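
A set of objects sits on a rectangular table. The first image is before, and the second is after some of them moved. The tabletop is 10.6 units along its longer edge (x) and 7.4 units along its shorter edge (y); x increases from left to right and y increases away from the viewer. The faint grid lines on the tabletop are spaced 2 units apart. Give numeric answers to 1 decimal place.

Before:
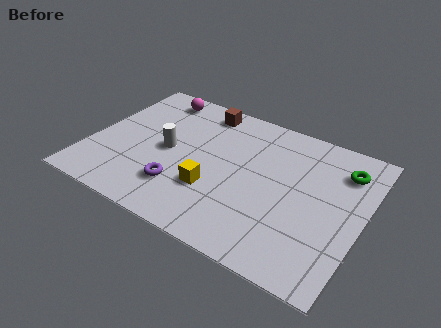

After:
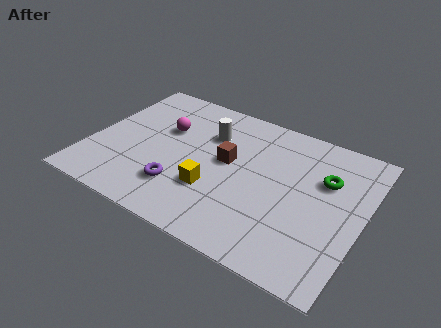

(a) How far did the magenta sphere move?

1.8

From (2.0, 6.4) to (2.7, 4.7), the magenta sphere covered √(0.7² + 1.7²) ≈ 1.8 units.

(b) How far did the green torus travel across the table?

1.0

From (9.6, 5.7) to (9.0, 4.9), the green torus covered √(0.6² + 0.8²) ≈ 1.0 units.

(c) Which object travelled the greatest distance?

the brown cube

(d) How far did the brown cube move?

2.7

The brown cube was near (3.9, 6.4) before and (5.3, 4.1) after, so it travelled √(1.4² + 2.3²) ≈ 2.7 units.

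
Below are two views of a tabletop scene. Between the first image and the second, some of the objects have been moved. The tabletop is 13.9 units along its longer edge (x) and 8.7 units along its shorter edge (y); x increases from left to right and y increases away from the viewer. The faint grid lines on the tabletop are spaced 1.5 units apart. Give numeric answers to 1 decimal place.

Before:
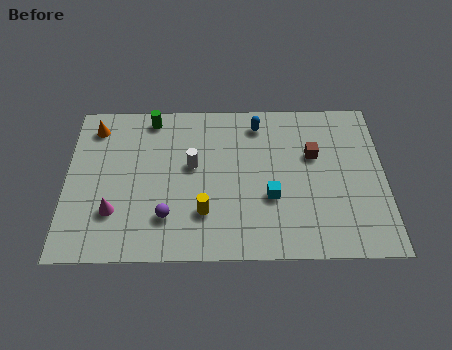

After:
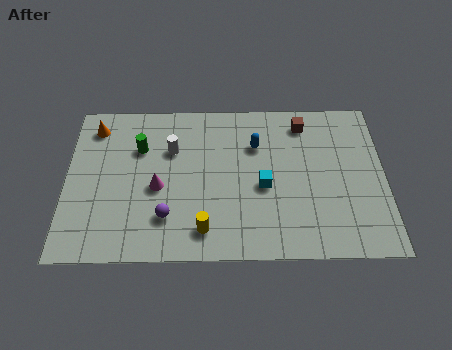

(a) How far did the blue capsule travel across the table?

1.2

The blue capsule moved from about (8.4, 7.3) to (8.3, 6.1), a distance of √(0.1² + 1.2²) ≈ 1.2.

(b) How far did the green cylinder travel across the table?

1.8

From (3.7, 7.7) to (3.2, 6.0), the green cylinder covered √(0.5² + 1.7²) ≈ 1.8 units.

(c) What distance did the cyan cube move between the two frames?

0.7

The cyan cube moved from about (8.9, 3.2) to (8.6, 3.8), a distance of √(0.3² + 0.6²) ≈ 0.7.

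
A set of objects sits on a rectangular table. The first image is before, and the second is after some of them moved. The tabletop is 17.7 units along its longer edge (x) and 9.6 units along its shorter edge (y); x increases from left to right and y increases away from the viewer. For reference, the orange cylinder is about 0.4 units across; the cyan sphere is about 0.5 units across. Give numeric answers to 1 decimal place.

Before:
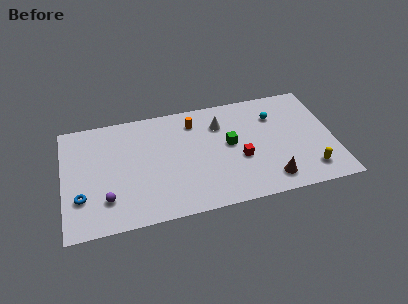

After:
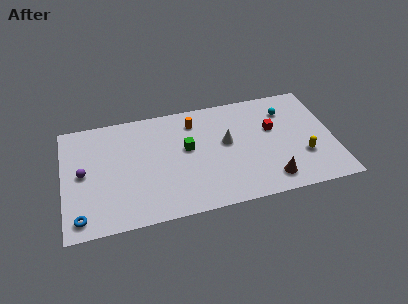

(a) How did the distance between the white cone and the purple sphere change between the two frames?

+0.4

The distance was about 9.0 in the first image and 9.4 in the second, so they moved 0.4 units further apart.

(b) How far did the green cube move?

2.8

The green cube moved from about (10.9, 5.2) to (8.1, 5.5), a distance of √(2.8² + 0.3²) ≈ 2.8.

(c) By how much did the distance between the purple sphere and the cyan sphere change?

+1.5

Before: roughly 12.2 units apart; after: 13.7. That's 1.5 units further apart.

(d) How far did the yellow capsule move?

1.3

From (15.9, 1.8) to (15.6, 3.1), the yellow capsule covered √(0.3² + 1.3²) ≈ 1.3 units.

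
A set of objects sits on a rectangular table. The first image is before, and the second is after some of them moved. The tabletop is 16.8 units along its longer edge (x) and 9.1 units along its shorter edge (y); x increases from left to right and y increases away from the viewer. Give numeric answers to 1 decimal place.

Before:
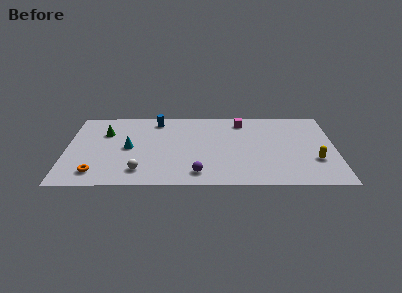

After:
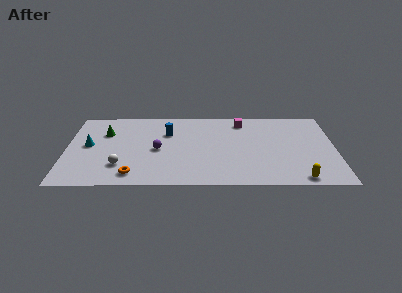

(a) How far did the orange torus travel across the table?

2.3

The orange torus moved from about (1.9, 1.6) to (4.2, 1.4), a distance of √(2.3² + 0.2²) ≈ 2.3.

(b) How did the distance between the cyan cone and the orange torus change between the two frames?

+0.9

The distance was about 3.5 in the first image and 4.4 in the second, so they moved 0.9 units further apart.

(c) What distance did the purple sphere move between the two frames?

3.8

The purple sphere moved from about (8.2, 1.5) to (5.7, 4.3), a distance of √(2.5² + 2.8²) ≈ 3.8.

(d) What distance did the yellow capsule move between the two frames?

2.3

The yellow capsule moved from about (15.5, 3.0) to (14.5, 0.9), a distance of √(1.0² + 2.1²) ≈ 2.3.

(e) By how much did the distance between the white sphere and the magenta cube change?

+0.6

The distance was about 8.7 in the first image and 9.3 in the second, so they moved 0.6 units further apart.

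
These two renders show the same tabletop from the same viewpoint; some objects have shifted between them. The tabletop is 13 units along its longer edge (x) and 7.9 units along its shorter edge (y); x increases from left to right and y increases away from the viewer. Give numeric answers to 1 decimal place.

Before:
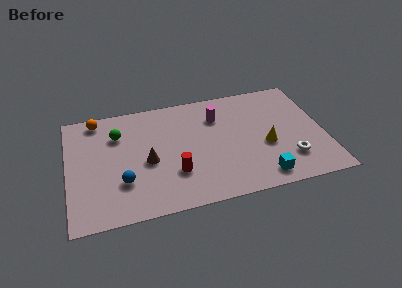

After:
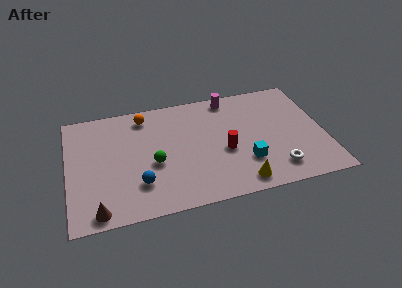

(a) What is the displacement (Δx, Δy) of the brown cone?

(-2.6, -2.7)

From the two frames, the brown cone sits at roughly (4.0, 3.5) before and (1.4, 0.8) after.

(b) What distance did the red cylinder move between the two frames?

2.8

From (5.3, 2.4) to (7.9, 3.3), the red cylinder covered √(2.6² + 0.9²) ≈ 2.8 units.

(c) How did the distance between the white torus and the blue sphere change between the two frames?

-1.5

The distance was about 8.4 in the first image and 6.9 in the second, so they moved 1.5 units closer together.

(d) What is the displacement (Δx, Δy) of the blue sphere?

(0.8, -0.3)

The blue sphere started near (2.7, 2.4) and ended near (3.5, 2.1).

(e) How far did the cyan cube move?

1.4

The cyan cube moved from about (9.6, 1.1) to (8.9, 2.3), a distance of √(0.7² + 1.2²) ≈ 1.4.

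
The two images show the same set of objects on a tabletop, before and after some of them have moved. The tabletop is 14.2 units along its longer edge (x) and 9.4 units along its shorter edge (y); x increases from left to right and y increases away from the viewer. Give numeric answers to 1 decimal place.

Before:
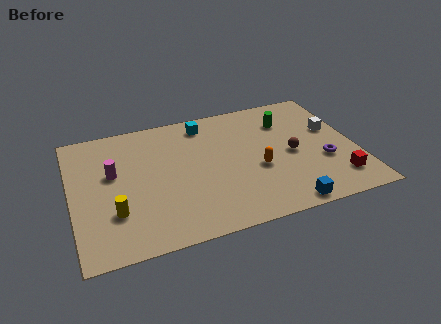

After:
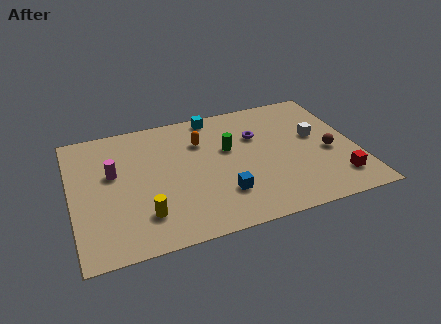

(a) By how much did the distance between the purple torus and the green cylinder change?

-2.3

Before: roughly 3.9 units apart; after: 1.6. That's 2.3 units closer together.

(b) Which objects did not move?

the magenta cylinder and the red cube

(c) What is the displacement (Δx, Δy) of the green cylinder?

(-3.1, -1.3)

The green cylinder was at about (11.0, 7.0) and moved to about (7.9, 5.7).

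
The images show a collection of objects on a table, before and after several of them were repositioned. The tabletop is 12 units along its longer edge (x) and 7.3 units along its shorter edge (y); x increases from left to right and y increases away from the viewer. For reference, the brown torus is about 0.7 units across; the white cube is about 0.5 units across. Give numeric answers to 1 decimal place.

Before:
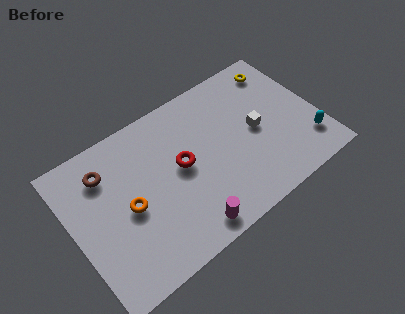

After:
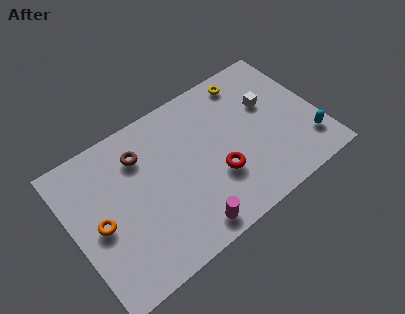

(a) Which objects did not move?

the cyan capsule and the magenta cylinder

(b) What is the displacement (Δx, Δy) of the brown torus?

(1.7, -0.1)

From the two frames, the brown torus sits at roughly (1.9, 5.6) before and (3.6, 5.5) after.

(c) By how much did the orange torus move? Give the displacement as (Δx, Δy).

(-1.4, 0.0)

The orange torus started near (2.6, 3.4) and ended near (1.2, 3.4).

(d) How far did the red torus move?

2.1

The red torus moved from about (5.3, 3.9) to (6.8, 2.5), a distance of √(1.5² + 1.4²) ≈ 2.1.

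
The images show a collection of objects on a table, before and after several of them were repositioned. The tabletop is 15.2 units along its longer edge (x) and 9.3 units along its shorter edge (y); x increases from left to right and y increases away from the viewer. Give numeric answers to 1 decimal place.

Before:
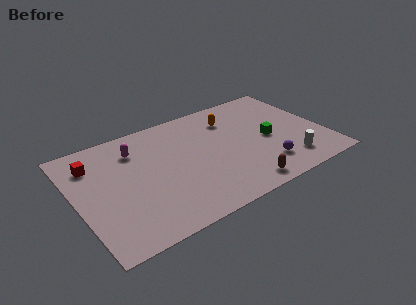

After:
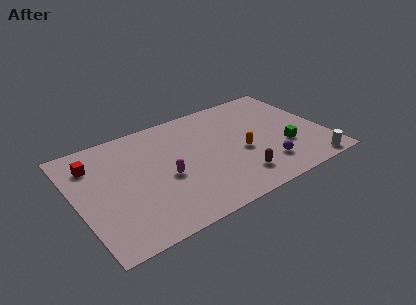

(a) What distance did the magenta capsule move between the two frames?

3.4

From (3.9, 7.1) to (5.3, 4.0), the magenta capsule covered √(1.4² + 3.1²) ≈ 3.4 units.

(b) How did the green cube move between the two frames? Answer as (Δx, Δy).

(0.8, -1.2)

The green cube started near (11.8, 4.3) and ended near (12.6, 3.1).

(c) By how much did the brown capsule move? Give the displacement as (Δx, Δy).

(-0.1, 0.8)

The brown capsule started near (9.5, 1.1) and ended near (9.4, 1.9).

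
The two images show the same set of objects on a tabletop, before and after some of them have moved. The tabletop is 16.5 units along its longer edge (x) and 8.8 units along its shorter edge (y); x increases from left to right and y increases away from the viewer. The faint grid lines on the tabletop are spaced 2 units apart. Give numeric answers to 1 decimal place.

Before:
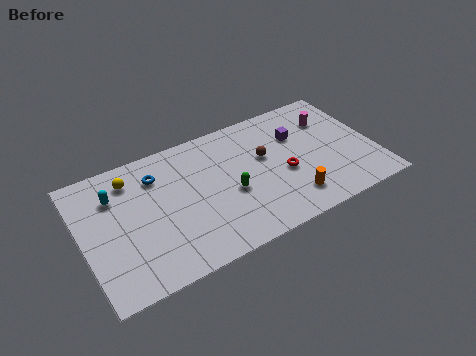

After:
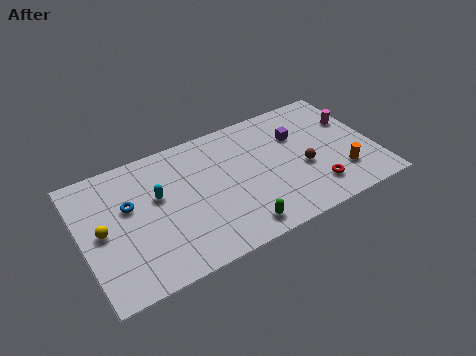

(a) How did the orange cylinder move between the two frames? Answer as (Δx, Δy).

(3.0, 0.5)

The orange cylinder was at about (11.4, 1.8) and moved to about (14.4, 2.3).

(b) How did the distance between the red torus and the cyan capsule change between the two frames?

-0.5

The distance was about 9.7 in the first image and 9.2 in the second, so they moved 0.5 units closer together.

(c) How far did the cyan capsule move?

2.5

The cyan capsule was near (2.0, 6.4) before and (4.3, 5.3) after, so it travelled √(2.3² + 1.1²) ≈ 2.5 units.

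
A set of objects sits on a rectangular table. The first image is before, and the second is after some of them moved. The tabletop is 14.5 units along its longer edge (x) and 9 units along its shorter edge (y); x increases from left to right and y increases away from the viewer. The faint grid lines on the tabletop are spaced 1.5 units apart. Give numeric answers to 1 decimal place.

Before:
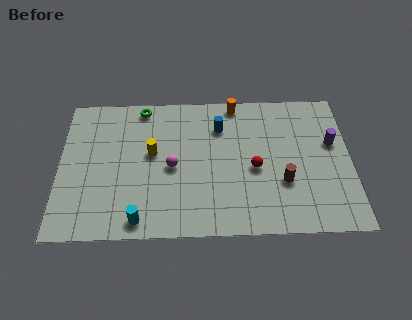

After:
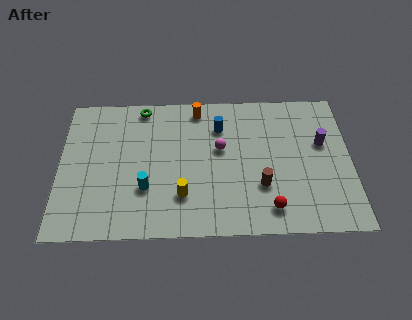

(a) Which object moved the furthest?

the yellow cylinder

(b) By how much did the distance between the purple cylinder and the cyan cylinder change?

-1.4

Before: roughly 10.6 units apart; after: 9.2. That's 1.4 units closer together.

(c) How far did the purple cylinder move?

0.5

From (13.6, 5.5) to (13.1, 5.5), the purple cylinder covered √(0.5² + 0.0²) ≈ 0.5 units.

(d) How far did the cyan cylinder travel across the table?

1.9

From (4.0, 1.0) to (4.3, 2.9), the cyan cylinder covered √(0.3² + 1.9²) ≈ 1.9 units.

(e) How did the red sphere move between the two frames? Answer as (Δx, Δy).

(0.7, -2.5)

From the two frames, the red sphere sits at roughly (9.7, 4.0) before and (10.4, 1.5) after.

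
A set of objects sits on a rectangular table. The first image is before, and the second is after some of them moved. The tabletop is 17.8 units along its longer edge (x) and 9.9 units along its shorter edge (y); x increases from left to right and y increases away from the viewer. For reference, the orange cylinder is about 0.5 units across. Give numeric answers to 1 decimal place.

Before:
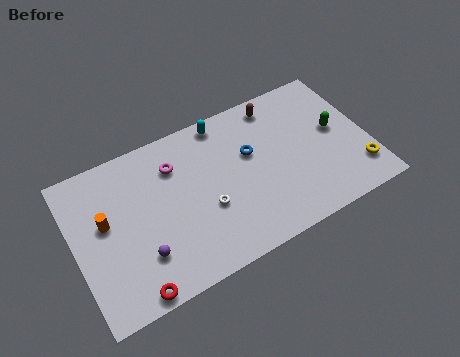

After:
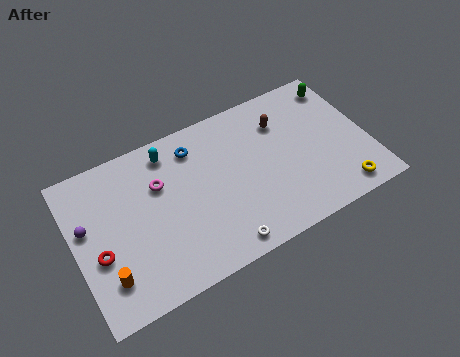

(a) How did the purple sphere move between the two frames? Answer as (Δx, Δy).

(-2.9, 3.2)

The purple sphere was at about (3.7, 2.7) and moved to about (0.8, 5.9).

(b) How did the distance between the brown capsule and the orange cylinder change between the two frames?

+1.1

They were about 11.3 units apart before and 12.4 after — 1.1 units further apart.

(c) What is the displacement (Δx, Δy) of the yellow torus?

(-1.2, -0.9)

The yellow torus started near (16.9, 2.2) and ended near (15.7, 1.3).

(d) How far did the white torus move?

2.7

The white torus moved from about (7.8, 3.8) to (8.3, 1.1), a distance of √(0.5² + 2.7²) ≈ 2.7.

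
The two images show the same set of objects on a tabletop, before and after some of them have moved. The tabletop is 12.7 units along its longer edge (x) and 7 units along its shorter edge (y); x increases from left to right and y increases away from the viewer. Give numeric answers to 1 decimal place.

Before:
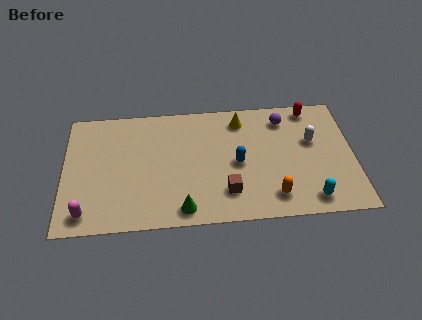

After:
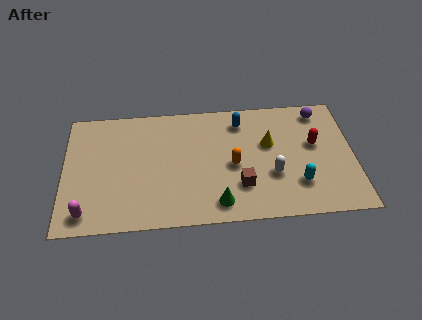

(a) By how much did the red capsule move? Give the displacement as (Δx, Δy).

(0.1, -2.1)

The red capsule started near (10.9, 6.2) and ended near (11.0, 4.1).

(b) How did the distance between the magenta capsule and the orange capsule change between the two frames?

-1.3

They were about 8.1 units apart before and 6.8 after — 1.3 units closer together.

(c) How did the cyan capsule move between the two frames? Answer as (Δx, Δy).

(-0.5, 0.9)

From the two frames, the cyan capsule sits at roughly (10.7, 1.0) before and (10.2, 1.9) after.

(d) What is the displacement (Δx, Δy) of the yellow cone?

(1.2, -1.5)

From the two frames, the yellow cone sits at roughly (7.8, 5.8) before and (9.0, 4.3) after.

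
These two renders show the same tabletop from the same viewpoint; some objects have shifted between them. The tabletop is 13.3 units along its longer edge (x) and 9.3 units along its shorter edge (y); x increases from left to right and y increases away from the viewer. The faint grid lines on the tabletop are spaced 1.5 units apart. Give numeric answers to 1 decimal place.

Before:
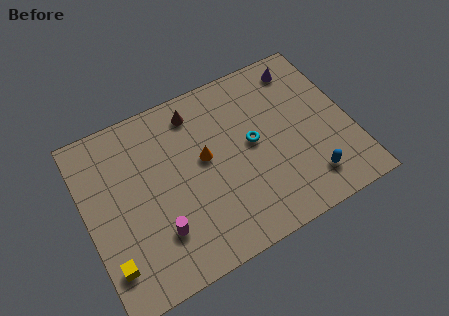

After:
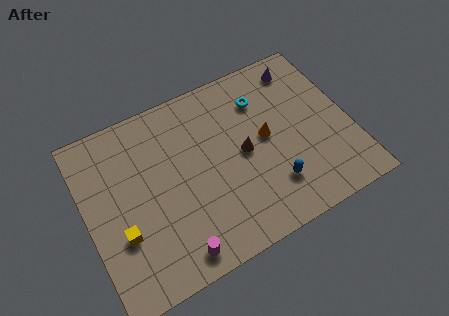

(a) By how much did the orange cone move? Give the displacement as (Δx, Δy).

(3.1, -0.3)

From the two frames, the orange cone sits at roughly (6.0, 5.2) before and (9.1, 4.9) after.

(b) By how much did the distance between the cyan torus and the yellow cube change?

+0.5

Before: roughly 8.1 units apart; after: 8.6. That's 0.5 units further apart.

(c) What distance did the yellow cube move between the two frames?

1.4

From (0.8, 2.0) to (1.5, 3.2), the yellow cube covered √(0.7² + 1.2²) ≈ 1.4 units.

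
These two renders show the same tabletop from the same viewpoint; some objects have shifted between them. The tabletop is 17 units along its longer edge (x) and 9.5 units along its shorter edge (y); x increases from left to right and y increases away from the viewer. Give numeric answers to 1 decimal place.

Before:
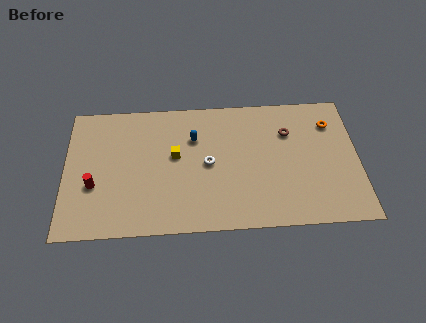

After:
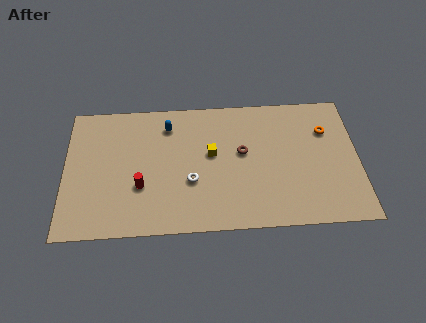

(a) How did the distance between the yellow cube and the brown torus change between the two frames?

-4.9

They were about 6.7 units apart before and 1.8 after — 4.9 units closer together.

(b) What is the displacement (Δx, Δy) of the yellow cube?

(2.1, 0.0)

From the two frames, the yellow cube sits at roughly (6.4, 5.4) before and (8.5, 5.4) after.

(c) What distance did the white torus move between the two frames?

1.6

From (8.3, 4.7) to (7.3, 3.5), the white torus covered √(1.0² + 1.2²) ≈ 1.6 units.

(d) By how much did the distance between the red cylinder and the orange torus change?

-3.0

The distance was about 14.3 in the first image and 11.3 in the second, so they moved 3.0 units closer together.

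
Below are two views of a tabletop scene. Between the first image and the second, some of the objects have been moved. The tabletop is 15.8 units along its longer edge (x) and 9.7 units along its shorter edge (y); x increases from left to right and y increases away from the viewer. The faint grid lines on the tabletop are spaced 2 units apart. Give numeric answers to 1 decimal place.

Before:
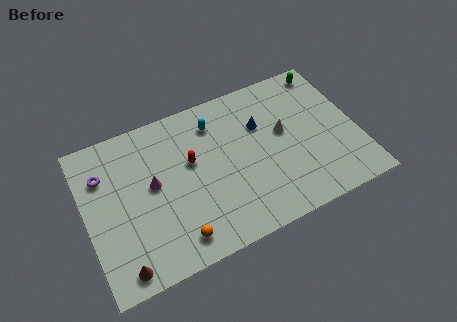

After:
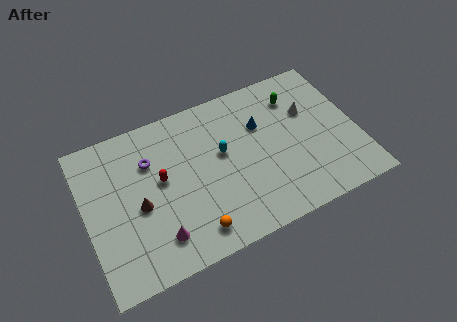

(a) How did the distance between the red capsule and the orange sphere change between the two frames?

-0.4

The distance was about 4.5 in the first image and 4.1 in the second, so they moved 0.4 units closer together.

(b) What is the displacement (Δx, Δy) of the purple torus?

(2.7, -0.2)

The purple torus started near (1.2, 7.0) and ended near (3.9, 6.8).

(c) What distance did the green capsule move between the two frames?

2.3

From (14.6, 8.6) to (12.6, 7.5), the green capsule covered √(2.0² + 1.1²) ≈ 2.3 units.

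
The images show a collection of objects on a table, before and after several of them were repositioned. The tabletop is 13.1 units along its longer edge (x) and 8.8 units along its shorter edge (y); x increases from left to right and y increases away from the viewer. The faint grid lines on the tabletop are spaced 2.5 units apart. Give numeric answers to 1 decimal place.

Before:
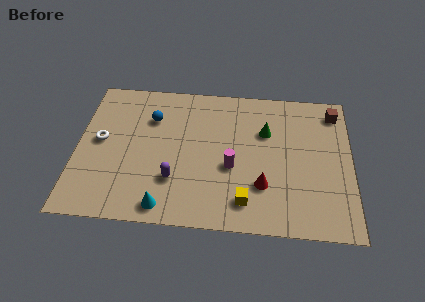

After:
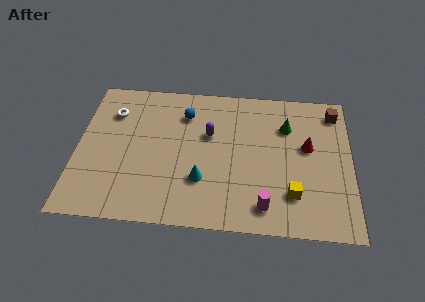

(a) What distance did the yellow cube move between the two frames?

2.3

From (8.1, 1.6) to (10.3, 2.2), the yellow cube covered √(2.2² + 0.6²) ≈ 2.3 units.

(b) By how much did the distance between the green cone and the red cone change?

-1.7

They were about 3.3 units apart before and 1.6 after — 1.7 units closer together.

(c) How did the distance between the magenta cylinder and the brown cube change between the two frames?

+0.6

Before: roughly 6.2 units apart; after: 6.8. That's 0.6 units further apart.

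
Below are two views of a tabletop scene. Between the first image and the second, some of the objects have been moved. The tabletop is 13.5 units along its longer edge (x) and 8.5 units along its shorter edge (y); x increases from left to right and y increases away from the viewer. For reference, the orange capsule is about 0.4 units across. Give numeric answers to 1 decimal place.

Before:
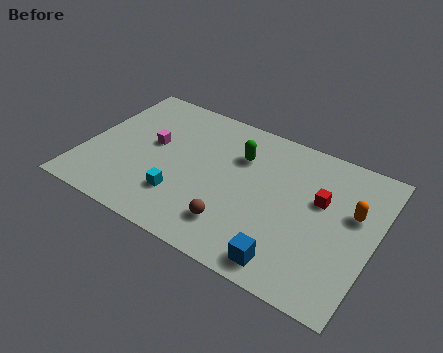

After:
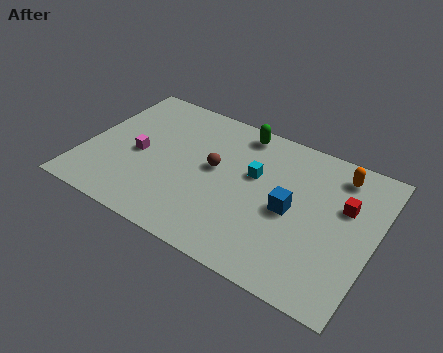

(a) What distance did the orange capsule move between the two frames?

2.1

The orange capsule was near (12.4, 5.2) before and (11.5, 7.1) after, so it travelled √(0.9² + 1.9²) ≈ 2.1 units.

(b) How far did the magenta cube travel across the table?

1.0

The magenta cube moved from about (3.0, 4.8) to (2.5, 3.9), a distance of √(0.5² + 0.9²) ≈ 1.0.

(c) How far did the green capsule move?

1.5

The green capsule was near (7.0, 6.0) before and (6.8, 7.5) after, so it travelled √(0.2² + 1.5²) ≈ 1.5 units.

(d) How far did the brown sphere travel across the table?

3.1

From (7.4, 1.9) to (6.0, 4.7), the brown sphere covered √(1.4² + 2.8²) ≈ 3.1 units.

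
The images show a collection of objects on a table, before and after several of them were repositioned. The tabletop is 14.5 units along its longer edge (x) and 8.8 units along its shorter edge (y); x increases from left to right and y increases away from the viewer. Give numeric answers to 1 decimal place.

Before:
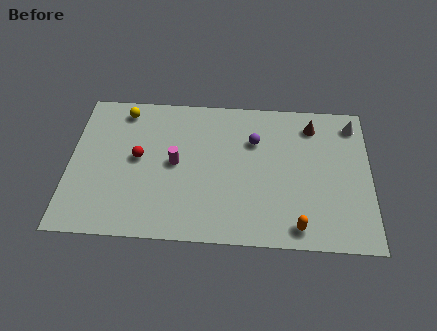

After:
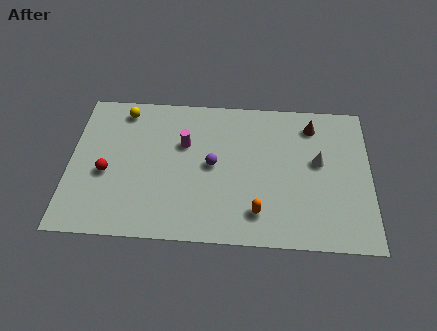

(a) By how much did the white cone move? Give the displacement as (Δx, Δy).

(-1.7, -2.4)

The white cone started near (13.7, 7.4) and ended near (12.0, 5.0).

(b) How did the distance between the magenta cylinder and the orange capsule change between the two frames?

-1.5

They were about 6.8 units apart before and 5.3 after — 1.5 units closer together.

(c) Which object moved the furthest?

the white cone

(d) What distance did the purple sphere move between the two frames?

2.6

The purple sphere was near (8.9, 6.1) before and (6.9, 4.5) after, so it travelled √(2.0² + 1.6²) ≈ 2.6 units.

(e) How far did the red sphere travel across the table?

1.8

The red sphere was near (3.3, 4.7) before and (1.8, 3.7) after, so it travelled √(1.5² + 1.0²) ≈ 1.8 units.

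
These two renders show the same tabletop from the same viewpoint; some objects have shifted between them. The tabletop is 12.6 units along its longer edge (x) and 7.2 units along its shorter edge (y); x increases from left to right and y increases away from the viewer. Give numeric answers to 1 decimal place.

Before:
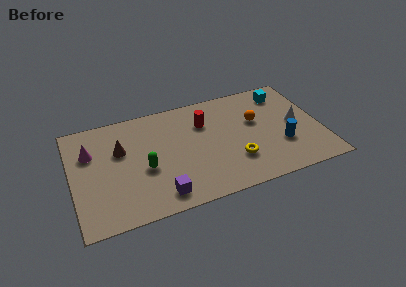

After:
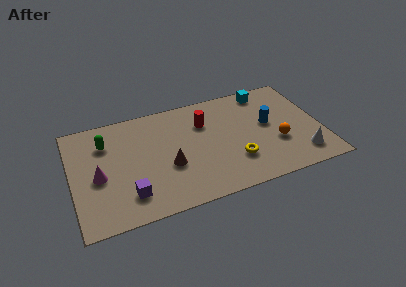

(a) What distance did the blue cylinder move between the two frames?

1.7

The blue cylinder was near (10.5, 2.4) before and (10.0, 4.0) after, so it travelled √(0.5² + 1.6²) ≈ 1.7 units.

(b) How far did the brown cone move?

2.9

The brown cone moved from about (2.5, 4.6) to (4.8, 2.8), a distance of √(2.3² + 1.8²) ≈ 2.9.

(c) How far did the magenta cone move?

1.7

The magenta cone was near (1.0, 4.9) before and (1.3, 3.2) after, so it travelled √(0.3² + 1.7²) ≈ 1.7 units.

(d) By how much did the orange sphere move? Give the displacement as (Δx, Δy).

(0.9, -1.8)

From the two frames, the orange sphere sits at roughly (9.4, 4.4) before and (10.3, 2.6) after.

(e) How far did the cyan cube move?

1.0

From (11.0, 5.9) to (10.1, 6.3), the cyan cube covered √(0.9² + 0.4²) ≈ 1.0 units.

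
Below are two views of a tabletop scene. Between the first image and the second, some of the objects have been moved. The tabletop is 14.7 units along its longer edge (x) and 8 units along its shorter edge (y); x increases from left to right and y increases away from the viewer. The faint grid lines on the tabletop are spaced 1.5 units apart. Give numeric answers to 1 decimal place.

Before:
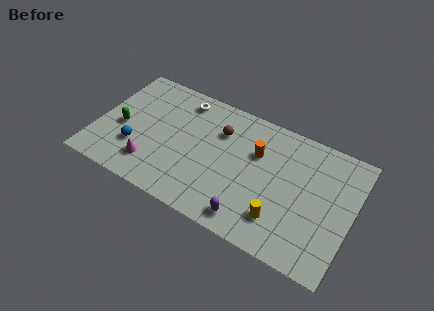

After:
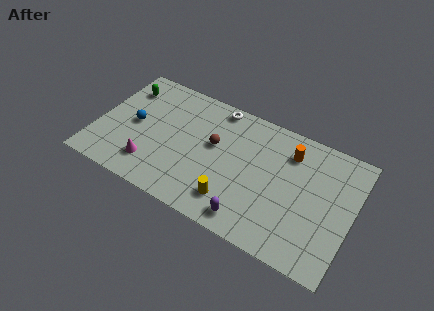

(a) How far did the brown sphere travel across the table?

1.0

The brown sphere moved from about (6.9, 5.7) to (6.7, 4.7), a distance of √(0.2² + 1.0²) ≈ 1.0.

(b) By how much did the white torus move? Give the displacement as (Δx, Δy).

(2.0, 0.4)

From the two frames, the white torus sits at roughly (4.5, 6.8) before and (6.5, 7.2) after.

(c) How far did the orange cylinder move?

2.0

The orange cylinder was near (9.1, 5.3) before and (10.9, 6.2) after, so it travelled √(1.8² + 0.9²) ≈ 2.0 units.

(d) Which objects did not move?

the magenta cone and the purple capsule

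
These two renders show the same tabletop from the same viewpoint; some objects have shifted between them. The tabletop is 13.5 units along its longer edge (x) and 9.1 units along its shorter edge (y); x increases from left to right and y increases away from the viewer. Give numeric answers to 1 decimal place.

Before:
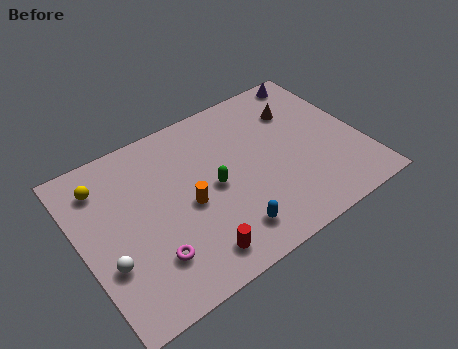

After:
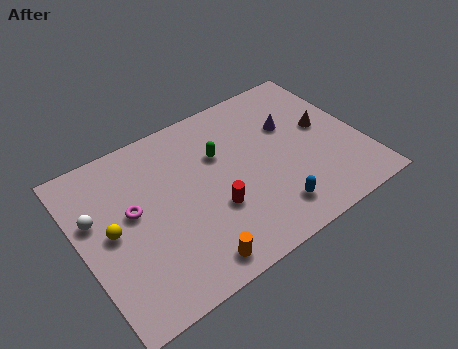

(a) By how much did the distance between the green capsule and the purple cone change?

-3.4

The distance was about 6.9 in the first image and 3.5 in the second, so they moved 3.4 units closer together.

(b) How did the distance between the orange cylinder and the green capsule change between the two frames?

+4.1

Before: roughly 1.3 units apart; after: 5.4. That's 4.1 units further apart.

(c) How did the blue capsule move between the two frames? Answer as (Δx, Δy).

(2.1, 0.0)

The blue capsule was at about (6.5, 1.7) and moved to about (8.6, 1.7).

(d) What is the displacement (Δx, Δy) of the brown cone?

(1.0, -1.6)

The brown cone started near (10.9, 6.6) and ended near (11.9, 5.0).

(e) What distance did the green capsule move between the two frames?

1.7

The green capsule was near (6.3, 4.4) before and (6.9, 6.0) after, so it travelled √(0.6² + 1.6²) ≈ 1.7 units.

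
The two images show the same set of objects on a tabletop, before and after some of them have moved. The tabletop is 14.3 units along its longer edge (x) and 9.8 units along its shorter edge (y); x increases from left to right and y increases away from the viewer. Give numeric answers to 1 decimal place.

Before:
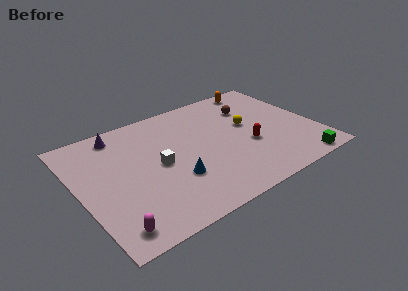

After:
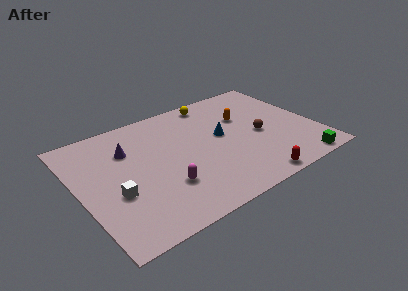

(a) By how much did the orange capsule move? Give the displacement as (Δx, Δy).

(-1.5, -2.4)

From the two frames, the orange capsule sits at roughly (11.8, 8.8) before and (10.3, 6.4) after.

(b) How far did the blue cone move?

4.0

The blue cone moved from about (5.4, 3.2) to (8.7, 5.4), a distance of √(3.3² + 2.2²) ≈ 4.0.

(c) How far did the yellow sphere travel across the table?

3.5

The yellow sphere was near (10.4, 5.6) before and (8.8, 8.7) after, so it travelled √(1.6² + 3.1²) ≈ 3.5 units.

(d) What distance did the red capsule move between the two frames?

3.0

The red capsule was near (10.1, 3.8) before and (9.6, 0.8) after, so it travelled √(0.5² + 3.0²) ≈ 3.0 units.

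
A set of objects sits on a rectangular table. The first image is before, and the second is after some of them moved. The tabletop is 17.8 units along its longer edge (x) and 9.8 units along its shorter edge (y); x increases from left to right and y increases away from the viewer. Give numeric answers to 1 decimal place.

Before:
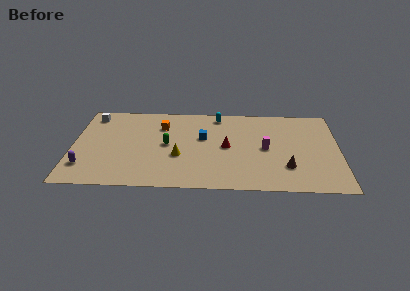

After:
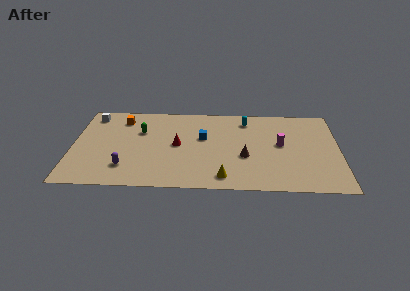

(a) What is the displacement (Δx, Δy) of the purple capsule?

(2.7, 0.0)

The purple capsule started near (0.9, 2.3) and ended near (3.6, 2.3).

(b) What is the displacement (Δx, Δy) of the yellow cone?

(3.0, -2.3)

The yellow cone was at about (7.1, 3.7) and moved to about (10.1, 1.4).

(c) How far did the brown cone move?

3.0

The brown cone was near (14.3, 2.7) before and (11.5, 3.8) after, so it travelled √(2.8² + 1.1²) ≈ 3.0 units.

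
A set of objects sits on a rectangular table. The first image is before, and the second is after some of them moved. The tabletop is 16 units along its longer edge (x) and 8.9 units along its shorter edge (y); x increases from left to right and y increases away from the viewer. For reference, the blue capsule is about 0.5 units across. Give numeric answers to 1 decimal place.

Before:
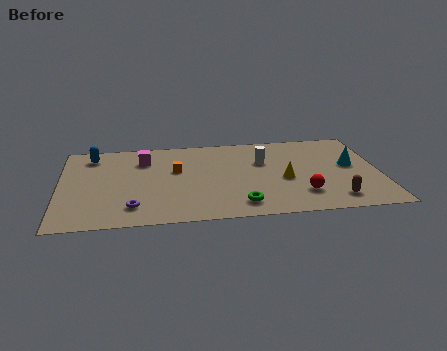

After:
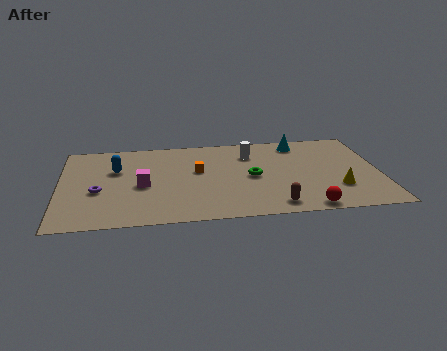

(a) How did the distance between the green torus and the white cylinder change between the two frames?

-2.1

Before: roughly 4.5 units apart; after: 2.4. That's 2.1 units closer together.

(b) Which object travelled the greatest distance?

the cyan cone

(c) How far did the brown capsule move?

3.0

From (13.6, 1.5) to (10.6, 1.2), the brown capsule covered √(3.0² + 0.3²) ≈ 3.0 units.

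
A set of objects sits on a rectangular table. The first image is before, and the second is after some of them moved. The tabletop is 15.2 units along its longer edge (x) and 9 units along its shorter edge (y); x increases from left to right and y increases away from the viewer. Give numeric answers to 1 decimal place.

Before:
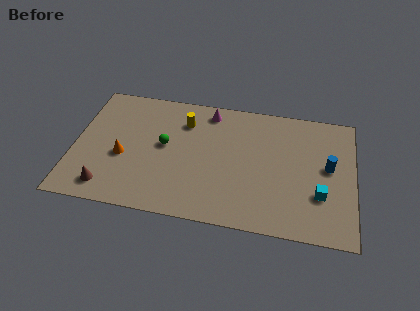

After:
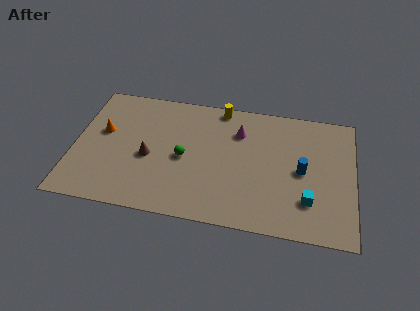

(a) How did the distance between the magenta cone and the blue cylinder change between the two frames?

-3.1

Before: roughly 7.2 units apart; after: 4.1. That's 3.1 units closer together.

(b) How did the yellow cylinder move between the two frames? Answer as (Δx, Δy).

(1.9, 1.4)

The yellow cylinder started near (5.9, 6.8) and ended near (7.8, 8.2).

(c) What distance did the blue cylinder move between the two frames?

1.5

From (13.8, 4.9) to (12.4, 4.4), the blue cylinder covered √(1.4² + 0.5²) ≈ 1.5 units.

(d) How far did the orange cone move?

2.0

The orange cone moved from about (2.7, 3.7) to (1.5, 5.3), a distance of √(1.2² + 1.6²) ≈ 2.0.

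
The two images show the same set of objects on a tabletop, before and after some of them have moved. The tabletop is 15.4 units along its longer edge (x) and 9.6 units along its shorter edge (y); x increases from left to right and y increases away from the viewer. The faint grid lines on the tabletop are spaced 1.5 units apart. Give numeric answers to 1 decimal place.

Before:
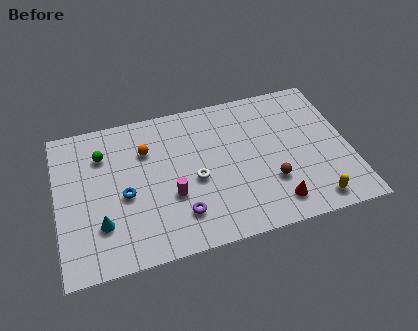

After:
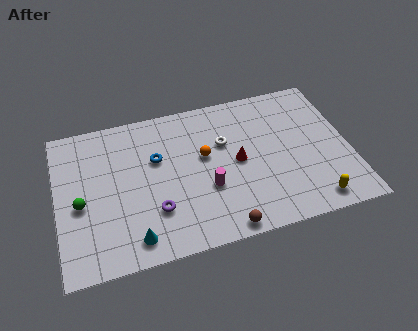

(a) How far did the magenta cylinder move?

1.9

The magenta cylinder was near (5.9, 3.5) before and (7.8, 3.5) after, so it travelled √(1.9² + 0.0²) ≈ 1.9 units.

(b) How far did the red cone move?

3.6

From (11.2, 1.6) to (9.5, 4.8), the red cone covered √(1.7² + 3.2²) ≈ 3.6 units.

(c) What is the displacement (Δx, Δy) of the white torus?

(1.7, 2.0)

The white torus started near (7.2, 4.2) and ended near (8.9, 6.2).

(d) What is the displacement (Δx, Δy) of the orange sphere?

(3.0, -1.2)

From the two frames, the orange sphere sits at roughly (4.8, 6.8) before and (7.8, 5.6) after.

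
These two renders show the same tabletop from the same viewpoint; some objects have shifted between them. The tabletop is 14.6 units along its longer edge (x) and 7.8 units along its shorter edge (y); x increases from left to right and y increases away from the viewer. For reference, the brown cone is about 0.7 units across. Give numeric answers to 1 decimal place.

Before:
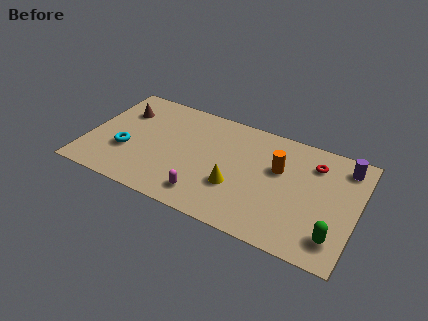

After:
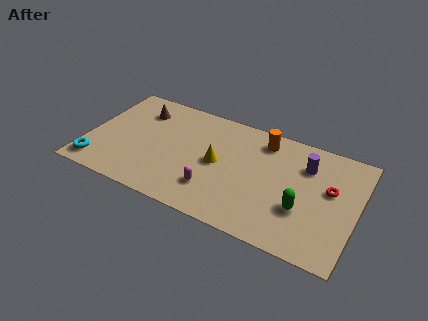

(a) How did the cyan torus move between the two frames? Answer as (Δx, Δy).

(-1.4, -1.6)

From the two frames, the cyan torus sits at roughly (2.2, 2.8) before and (0.8, 1.2) after.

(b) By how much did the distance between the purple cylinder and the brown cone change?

-2.9

Before: roughly 12.1 units apart; after: 9.2. That's 2.9 units closer together.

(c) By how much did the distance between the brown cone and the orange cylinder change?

-1.9

The distance was about 8.7 in the first image and 6.8 in the second, so they moved 1.9 units closer together.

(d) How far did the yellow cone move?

1.6

From (8.2, 2.7) to (7.1, 3.9), the yellow cone covered √(1.1² + 1.2²) ≈ 1.6 units.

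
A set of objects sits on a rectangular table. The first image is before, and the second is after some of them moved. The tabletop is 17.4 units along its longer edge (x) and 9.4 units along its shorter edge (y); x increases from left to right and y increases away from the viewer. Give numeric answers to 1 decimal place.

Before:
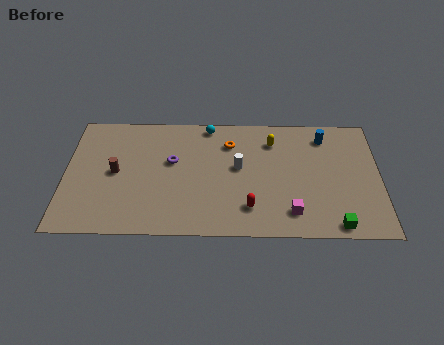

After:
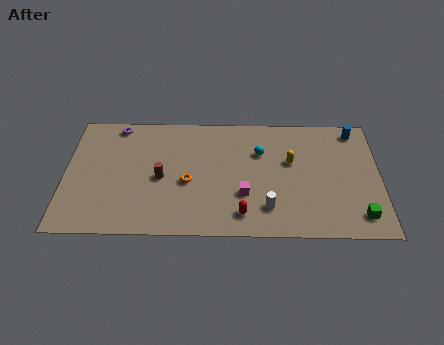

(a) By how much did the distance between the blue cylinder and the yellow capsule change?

+1.5

The distance was about 2.9 in the first image and 4.4 in the second, so they moved 1.5 units further apart.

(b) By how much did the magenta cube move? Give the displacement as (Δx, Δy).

(-2.6, 1.3)

The magenta cube started near (12.5, 1.8) and ended near (9.9, 3.1).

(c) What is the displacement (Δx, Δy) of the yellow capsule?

(1.0, -1.6)

The yellow capsule was at about (11.5, 7.3) and moved to about (12.5, 5.7).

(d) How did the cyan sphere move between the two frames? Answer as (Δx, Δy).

(2.9, -2.1)

The cyan sphere was at about (7.9, 8.5) and moved to about (10.8, 6.4).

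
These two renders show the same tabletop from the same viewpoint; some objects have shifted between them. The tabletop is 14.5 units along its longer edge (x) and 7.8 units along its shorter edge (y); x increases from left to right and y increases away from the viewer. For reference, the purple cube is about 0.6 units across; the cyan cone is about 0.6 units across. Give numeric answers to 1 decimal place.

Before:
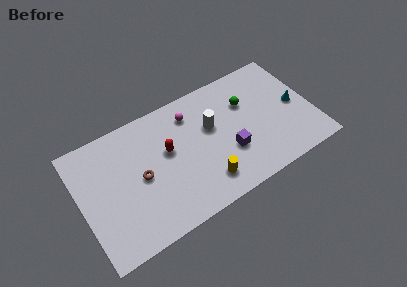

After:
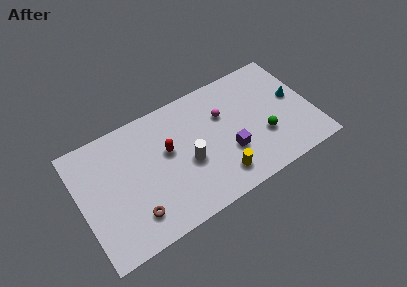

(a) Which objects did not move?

the purple cube and the red capsule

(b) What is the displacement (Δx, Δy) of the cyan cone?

(0.0, 0.5)

The cyan cone started near (13.5, 3.8) and ended near (13.5, 4.3).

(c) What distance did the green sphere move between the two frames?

2.7

The green sphere was near (10.6, 5.3) before and (11.3, 2.7) after, so it travelled √(0.7² + 2.6²) ≈ 2.7 units.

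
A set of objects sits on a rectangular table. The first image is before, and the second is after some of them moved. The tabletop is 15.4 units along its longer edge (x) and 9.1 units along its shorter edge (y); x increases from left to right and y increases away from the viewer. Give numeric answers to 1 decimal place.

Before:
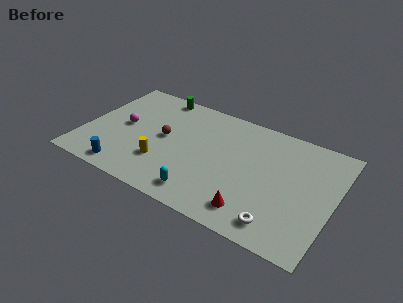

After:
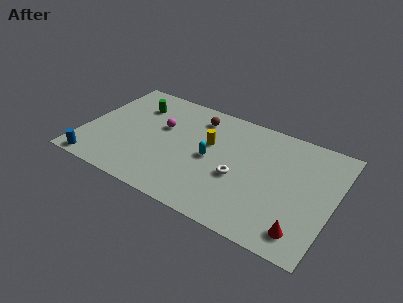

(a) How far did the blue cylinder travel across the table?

1.8

The blue cylinder was near (3.0, 1.1) before and (1.2, 0.8) after, so it travelled √(1.8² + 0.3²) ≈ 1.8 units.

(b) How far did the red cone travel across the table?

3.0

The red cone was near (10.9, 1.6) before and (13.9, 1.5) after, so it travelled √(3.0² + 0.1²) ≈ 3.0 units.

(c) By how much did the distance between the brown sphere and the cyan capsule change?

-1.2

The distance was about 4.5 in the first image and 3.3 in the second, so they moved 1.2 units closer together.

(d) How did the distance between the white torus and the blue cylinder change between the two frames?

-0.5

Before: roughly 9.5 units apart; after: 9.0. That's 0.5 units closer together.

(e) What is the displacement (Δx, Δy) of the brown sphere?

(1.7, 2.6)

From the two frames, the brown sphere sits at roughly (4.9, 4.8) before and (6.6, 7.4) after.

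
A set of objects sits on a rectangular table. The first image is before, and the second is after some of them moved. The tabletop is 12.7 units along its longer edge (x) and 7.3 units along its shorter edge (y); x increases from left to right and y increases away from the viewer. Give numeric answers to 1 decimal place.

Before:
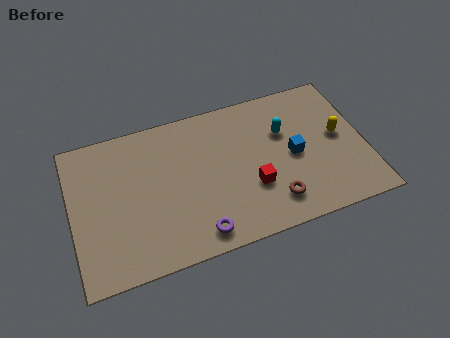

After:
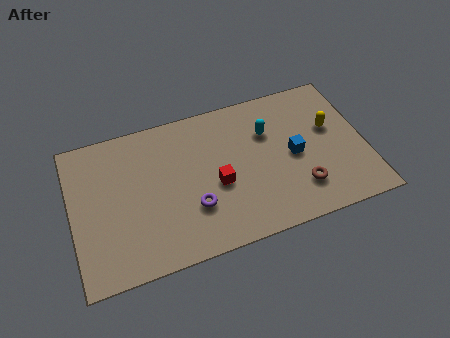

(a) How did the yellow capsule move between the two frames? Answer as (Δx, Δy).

(-0.3, 0.5)

The yellow capsule started near (11.6, 3.9) and ended near (11.3, 4.4).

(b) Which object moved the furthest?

the red cube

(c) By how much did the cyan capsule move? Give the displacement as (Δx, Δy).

(-0.7, 0.2)

From the two frames, the cyan capsule sits at roughly (9.3, 4.8) before and (8.6, 5.0) after.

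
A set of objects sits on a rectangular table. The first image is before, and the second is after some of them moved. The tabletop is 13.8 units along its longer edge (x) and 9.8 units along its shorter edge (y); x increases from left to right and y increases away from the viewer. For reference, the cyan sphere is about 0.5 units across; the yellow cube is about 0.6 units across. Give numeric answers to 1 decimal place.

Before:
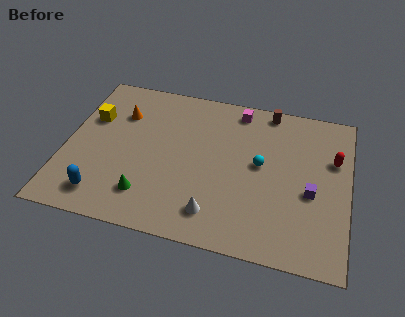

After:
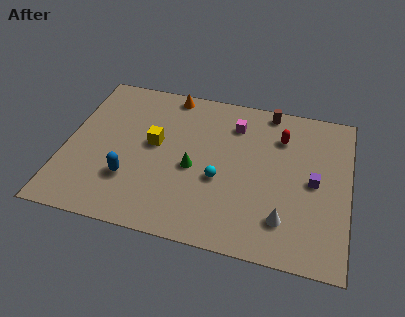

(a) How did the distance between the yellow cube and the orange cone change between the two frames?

+2.0

They were about 1.5 units apart before and 3.5 after — 2.0 units further apart.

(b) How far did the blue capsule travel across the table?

1.8

From (2.1, 1.6) to (3.3, 2.9), the blue capsule covered √(1.2² + 1.3²) ≈ 1.8 units.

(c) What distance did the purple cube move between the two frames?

0.7

The purple cube was near (12.0, 4.1) before and (12.1, 4.8) after, so it travelled √(0.1² + 0.7²) ≈ 0.7 units.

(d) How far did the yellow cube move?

3.4

From (1.1, 6.4) to (4.3, 5.4), the yellow cube covered √(3.2² + 1.0²) ≈ 3.4 units.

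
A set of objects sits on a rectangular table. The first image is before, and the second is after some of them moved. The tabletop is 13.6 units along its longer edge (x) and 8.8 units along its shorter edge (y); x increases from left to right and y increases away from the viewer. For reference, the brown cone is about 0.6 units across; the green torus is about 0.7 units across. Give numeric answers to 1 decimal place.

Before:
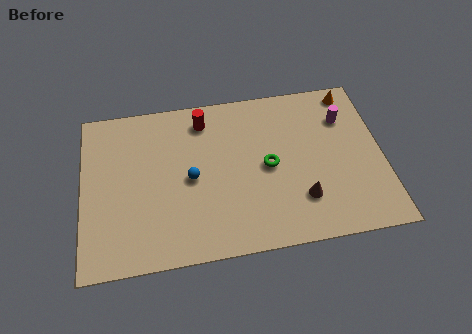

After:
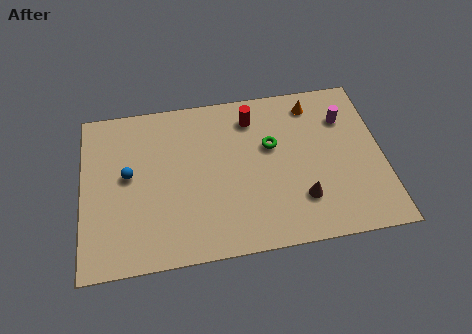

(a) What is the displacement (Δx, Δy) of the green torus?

(0.2, 1.1)

The green torus was at about (8.4, 4.3) and moved to about (8.6, 5.4).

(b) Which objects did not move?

the brown cone and the magenta cylinder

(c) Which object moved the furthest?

the blue sphere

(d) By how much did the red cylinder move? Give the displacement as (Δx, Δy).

(2.2, -0.2)

From the two frames, the red cylinder sits at roughly (5.6, 7.3) before and (7.8, 7.1) after.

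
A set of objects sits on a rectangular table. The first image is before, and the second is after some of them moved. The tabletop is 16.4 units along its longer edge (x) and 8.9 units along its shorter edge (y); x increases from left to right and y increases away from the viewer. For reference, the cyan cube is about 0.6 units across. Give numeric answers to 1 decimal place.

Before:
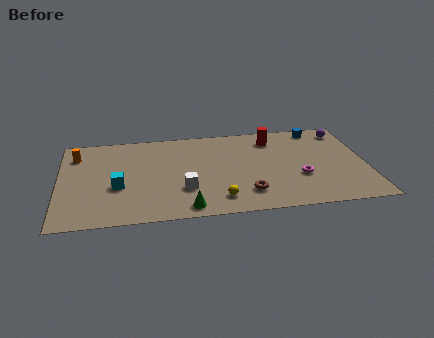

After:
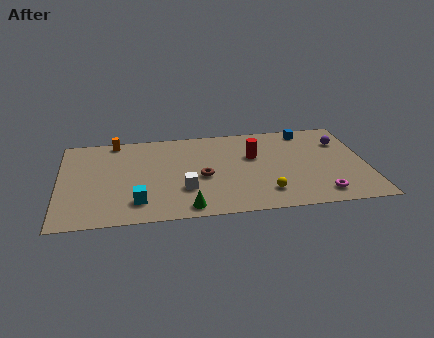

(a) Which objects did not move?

the green cone and the white cube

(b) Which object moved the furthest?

the brown torus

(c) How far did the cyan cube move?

1.9

The cyan cube moved from about (3.1, 3.5) to (4.1, 1.9), a distance of √(1.0² + 1.6²) ≈ 1.9.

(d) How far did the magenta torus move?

2.1

From (12.8, 3.2) to (13.8, 1.4), the magenta torus covered √(1.0² + 1.8²) ≈ 2.1 units.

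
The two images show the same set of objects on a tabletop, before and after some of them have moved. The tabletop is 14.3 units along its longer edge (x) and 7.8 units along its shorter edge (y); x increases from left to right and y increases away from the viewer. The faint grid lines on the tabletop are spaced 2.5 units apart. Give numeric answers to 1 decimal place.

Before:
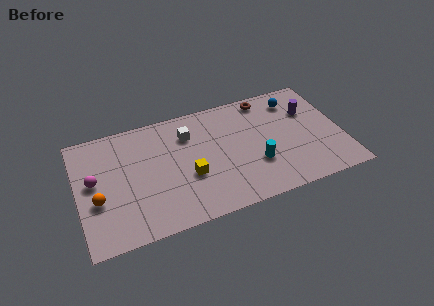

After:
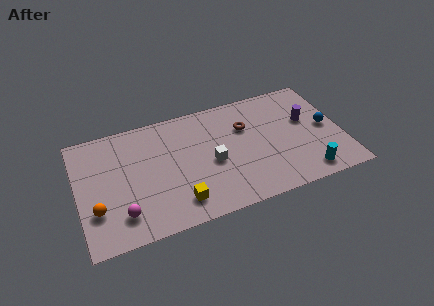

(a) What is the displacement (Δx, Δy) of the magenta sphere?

(1.3, -2.6)

The magenta sphere started near (0.9, 4.3) and ended near (2.2, 1.7).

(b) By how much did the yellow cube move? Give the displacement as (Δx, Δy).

(-0.7, -1.5)

The yellow cube started near (5.9, 3.0) and ended near (5.2, 1.5).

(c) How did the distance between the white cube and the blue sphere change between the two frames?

+0.4

They were about 5.9 units apart before and 6.3 after — 0.4 units further apart.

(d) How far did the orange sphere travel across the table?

0.6

From (1.0, 3.0) to (0.9, 2.4), the orange sphere covered √(0.1² + 0.6²) ≈ 0.6 units.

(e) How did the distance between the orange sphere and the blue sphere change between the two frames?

+1.2

The distance was about 11.5 in the first image and 12.7 in the second, so they moved 1.2 units further apart.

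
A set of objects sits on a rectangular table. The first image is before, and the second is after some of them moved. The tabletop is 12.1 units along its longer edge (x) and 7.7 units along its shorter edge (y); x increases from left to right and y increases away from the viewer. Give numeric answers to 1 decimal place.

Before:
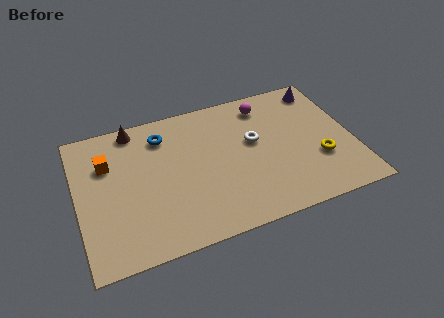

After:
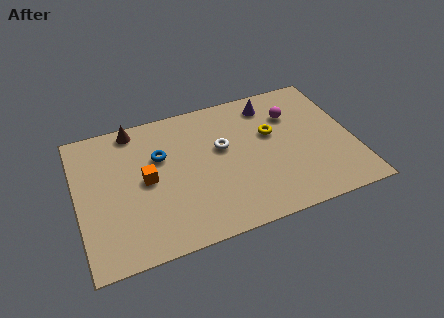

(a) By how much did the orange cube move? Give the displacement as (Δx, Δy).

(1.6, -1.4)

The orange cube started near (1.4, 5.3) and ended near (3.0, 3.9).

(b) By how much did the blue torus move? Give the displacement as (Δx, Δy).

(-0.2, -1.1)

From the two frames, the blue torus sits at roughly (3.9, 6.1) before and (3.7, 5.0) after.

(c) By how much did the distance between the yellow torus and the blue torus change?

-2.6

Before: roughly 7.5 units apart; after: 4.9. That's 2.6 units closer together.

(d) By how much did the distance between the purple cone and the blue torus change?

-2.0

Before: roughly 7.2 units apart; after: 5.2. That's 2.0 units closer together.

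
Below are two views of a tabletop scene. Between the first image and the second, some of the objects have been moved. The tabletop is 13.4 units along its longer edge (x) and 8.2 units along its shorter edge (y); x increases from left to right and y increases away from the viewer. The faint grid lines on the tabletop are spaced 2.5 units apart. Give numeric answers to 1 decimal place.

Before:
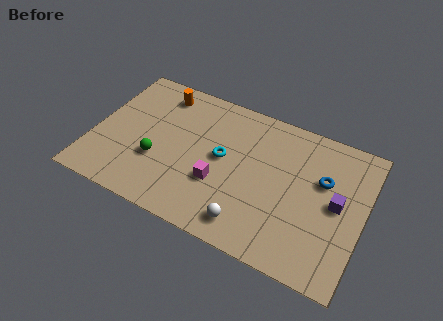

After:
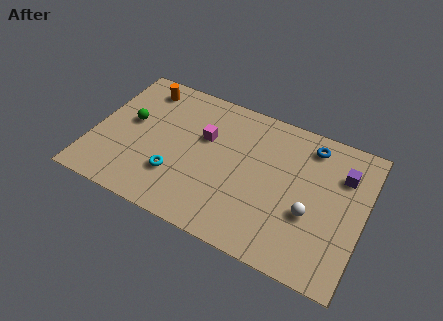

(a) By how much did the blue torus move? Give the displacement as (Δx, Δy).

(-0.8, 1.7)

From the two frames, the blue torus sits at roughly (11.3, 5.2) before and (10.5, 6.9) after.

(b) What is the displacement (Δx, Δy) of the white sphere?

(2.8, 1.8)

From the two frames, the white sphere sits at roughly (8.1, 1.3) before and (10.9, 3.1) after.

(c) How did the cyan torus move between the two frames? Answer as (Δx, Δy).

(-2.1, -2.0)

From the two frames, the cyan torus sits at roughly (6.4, 4.4) before and (4.3, 2.4) after.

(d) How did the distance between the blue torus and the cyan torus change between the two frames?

+2.7

Before: roughly 5.0 units apart; after: 7.7. That's 2.7 units further apart.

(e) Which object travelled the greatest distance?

the white sphere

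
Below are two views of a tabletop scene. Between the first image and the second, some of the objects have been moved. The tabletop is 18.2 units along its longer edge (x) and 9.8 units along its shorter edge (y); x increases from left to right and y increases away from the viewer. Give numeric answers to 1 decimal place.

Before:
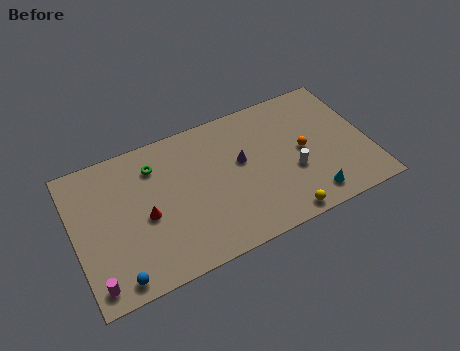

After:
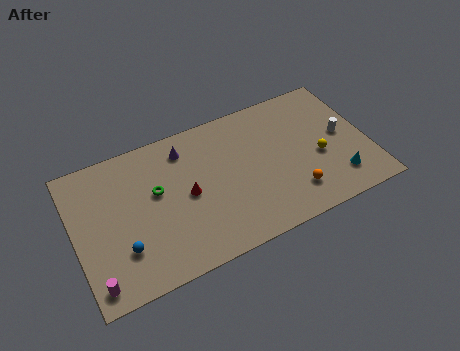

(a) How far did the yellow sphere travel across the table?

4.3

The yellow sphere moved from about (12.3, 0.9) to (15.1, 4.1), a distance of √(2.8² + 3.2²) ≈ 4.3.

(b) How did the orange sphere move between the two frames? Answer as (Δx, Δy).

(-1.0, -2.7)

From the two frames, the orange sphere sits at roughly (14.2, 4.9) before and (13.2, 2.2) after.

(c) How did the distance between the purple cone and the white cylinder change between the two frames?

+6.4

The distance was about 3.6 in the first image and 10.0 in the second, so they moved 6.4 units further apart.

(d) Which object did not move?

the magenta cylinder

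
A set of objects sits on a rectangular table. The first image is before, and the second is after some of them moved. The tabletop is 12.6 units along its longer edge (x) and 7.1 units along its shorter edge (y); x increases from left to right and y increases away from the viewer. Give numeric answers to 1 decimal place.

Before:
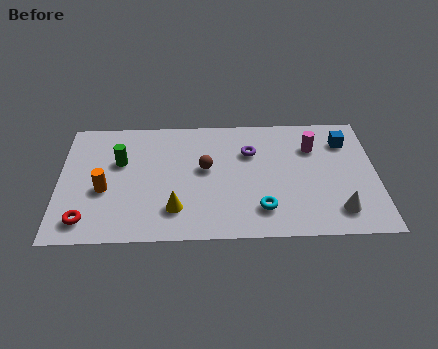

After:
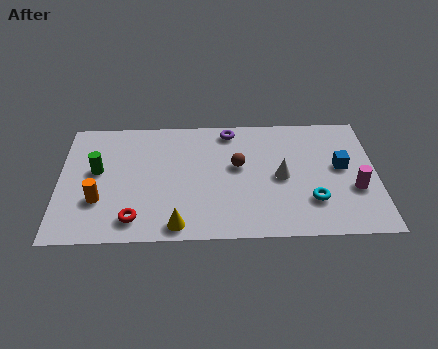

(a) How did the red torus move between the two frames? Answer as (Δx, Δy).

(1.9, 0.0)

The red torus started near (1.1, 1.2) and ended near (3.0, 1.2).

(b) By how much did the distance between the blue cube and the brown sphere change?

-1.7

They were about 5.8 units apart before and 4.1 after — 1.7 units closer together.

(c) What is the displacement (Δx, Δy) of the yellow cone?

(0.1, -0.9)

From the two frames, the yellow cone sits at roughly (4.6, 1.7) before and (4.7, 0.8) after.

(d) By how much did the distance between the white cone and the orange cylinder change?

-2.0

Before: roughly 9.3 units apart; after: 7.3. That's 2.0 units closer together.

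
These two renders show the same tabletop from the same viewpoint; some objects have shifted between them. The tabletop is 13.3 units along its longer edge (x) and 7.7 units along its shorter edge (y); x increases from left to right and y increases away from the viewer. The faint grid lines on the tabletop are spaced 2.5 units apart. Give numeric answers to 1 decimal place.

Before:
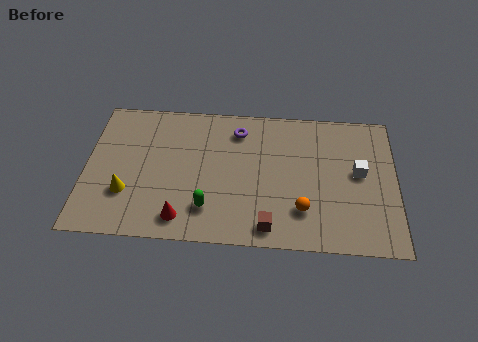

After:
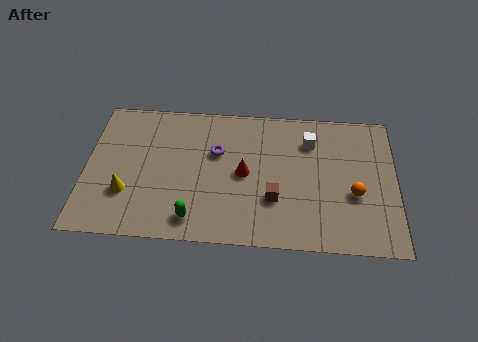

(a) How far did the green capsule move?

0.8

From (5.3, 1.8) to (4.7, 1.2), the green capsule covered √(0.6² + 0.6²) ≈ 0.8 units.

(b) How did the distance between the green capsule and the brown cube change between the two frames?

+0.9

The distance was about 2.7 in the first image and 3.6 in the second, so they moved 0.9 units further apart.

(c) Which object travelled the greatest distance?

the red cone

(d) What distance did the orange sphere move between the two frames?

2.4

The orange sphere was near (9.3, 2.0) before and (11.5, 3.0) after, so it travelled √(2.2² + 1.0²) ≈ 2.4 units.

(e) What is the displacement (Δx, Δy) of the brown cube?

(0.2, 1.5)

The brown cube was at about (7.9, 1.0) and moved to about (8.1, 2.5).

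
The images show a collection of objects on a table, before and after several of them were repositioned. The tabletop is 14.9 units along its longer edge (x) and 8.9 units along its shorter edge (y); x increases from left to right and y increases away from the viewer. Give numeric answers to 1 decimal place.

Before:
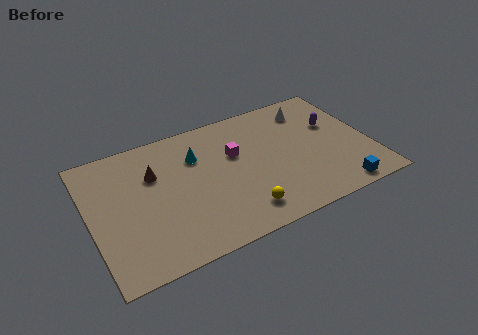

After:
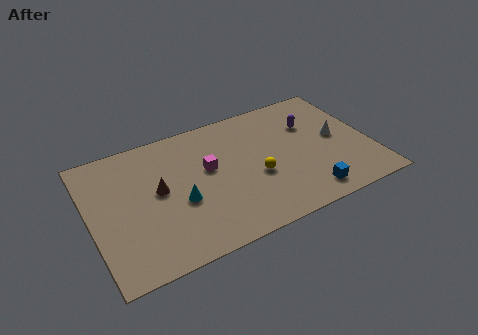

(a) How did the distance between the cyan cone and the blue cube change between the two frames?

-1.9

Before: roughly 8.8 units apart; after: 6.9. That's 1.9 units closer together.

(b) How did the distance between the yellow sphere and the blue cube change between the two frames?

-1.8

The distance was about 5.1 in the first image and 3.3 in the second, so they moved 1.8 units closer together.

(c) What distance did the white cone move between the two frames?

2.8

From (12.1, 7.2) to (13.2, 4.6), the white cone covered √(1.1² + 2.6²) ≈ 2.8 units.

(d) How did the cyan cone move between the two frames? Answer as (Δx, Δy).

(-1.2, -2.7)

The cyan cone started near (5.8, 6.3) and ended near (4.6, 3.6).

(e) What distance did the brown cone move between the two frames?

1.2

The brown cone was near (3.5, 6.0) before and (3.6, 4.8) after, so it travelled √(0.1² + 1.2²) ≈ 1.2 units.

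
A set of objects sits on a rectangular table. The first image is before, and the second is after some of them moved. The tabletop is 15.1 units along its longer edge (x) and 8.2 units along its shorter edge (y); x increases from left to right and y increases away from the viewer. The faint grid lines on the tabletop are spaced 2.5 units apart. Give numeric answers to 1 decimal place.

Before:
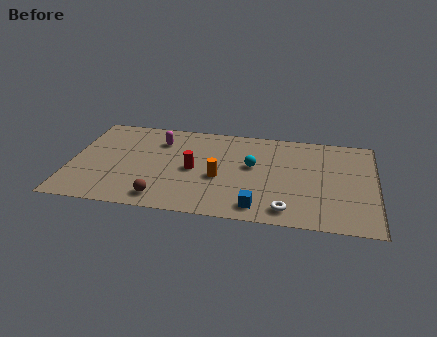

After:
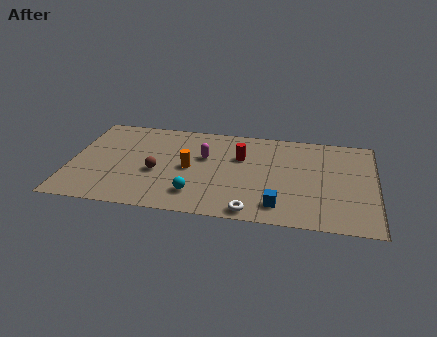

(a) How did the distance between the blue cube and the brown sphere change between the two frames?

+1.7

Before: roughly 4.7 units apart; after: 6.4. That's 1.7 units further apart.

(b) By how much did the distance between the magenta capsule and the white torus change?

-3.2

The distance was about 8.2 in the first image and 5.0 in the second, so they moved 3.2 units closer together.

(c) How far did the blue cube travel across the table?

1.0

The blue cube moved from about (9.4, 1.2) to (10.4, 1.5), a distance of √(1.0² + 0.3²) ≈ 1.0.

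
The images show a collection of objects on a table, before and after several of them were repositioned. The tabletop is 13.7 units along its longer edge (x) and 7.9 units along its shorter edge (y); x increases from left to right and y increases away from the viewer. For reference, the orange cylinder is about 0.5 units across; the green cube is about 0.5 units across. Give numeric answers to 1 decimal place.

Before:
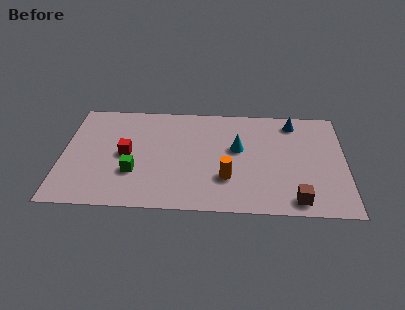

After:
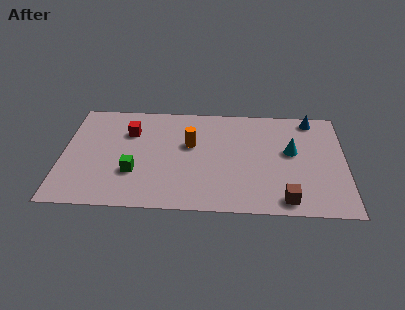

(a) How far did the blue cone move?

0.9

The blue cone moved from about (11.2, 6.7) to (12.1, 7.0), a distance of √(0.9² + 0.3²) ≈ 0.9.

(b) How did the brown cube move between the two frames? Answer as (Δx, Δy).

(-0.5, 0.0)

From the two frames, the brown cube sits at roughly (11.3, 1.0) before and (10.8, 1.0) after.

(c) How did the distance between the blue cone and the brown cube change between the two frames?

+0.4

The distance was about 5.7 in the first image and 6.1 in the second, so they moved 0.4 units further apart.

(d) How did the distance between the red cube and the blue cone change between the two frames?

+0.4

The distance was about 8.6 in the first image and 9.0 in the second, so they moved 0.4 units further apart.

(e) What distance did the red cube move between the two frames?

1.7

The red cube moved from about (3.1, 3.9) to (3.2, 5.6), a distance of √(0.1² + 1.7²) ≈ 1.7.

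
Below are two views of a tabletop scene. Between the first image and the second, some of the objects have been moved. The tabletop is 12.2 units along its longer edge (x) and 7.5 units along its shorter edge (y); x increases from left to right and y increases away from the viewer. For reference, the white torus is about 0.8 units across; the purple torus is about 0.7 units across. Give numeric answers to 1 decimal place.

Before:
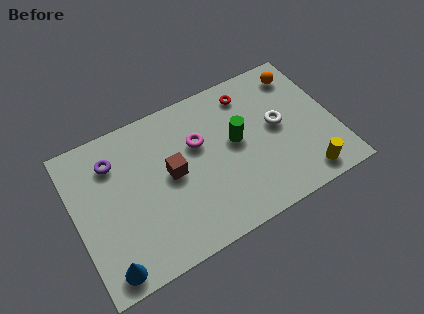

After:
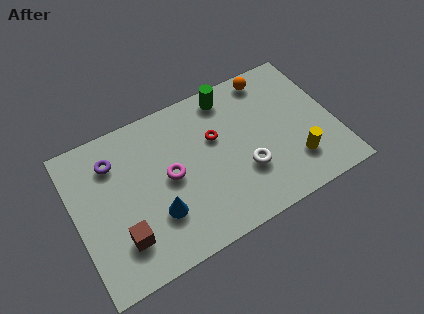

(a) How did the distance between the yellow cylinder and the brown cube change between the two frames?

+1.6

Before: roughly 6.6 units apart; after: 8.2. That's 1.6 units further apart.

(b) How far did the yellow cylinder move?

0.9

From (10.4, 1.0) to (10.1, 1.9), the yellow cylinder covered √(0.3² + 0.9²) ≈ 0.9 units.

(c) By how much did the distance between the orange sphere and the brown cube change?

+2.1

Before: roughly 6.9 units apart; after: 9.0. That's 2.1 units further apart.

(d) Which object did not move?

the purple torus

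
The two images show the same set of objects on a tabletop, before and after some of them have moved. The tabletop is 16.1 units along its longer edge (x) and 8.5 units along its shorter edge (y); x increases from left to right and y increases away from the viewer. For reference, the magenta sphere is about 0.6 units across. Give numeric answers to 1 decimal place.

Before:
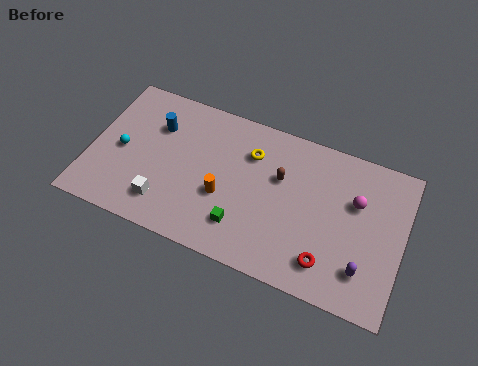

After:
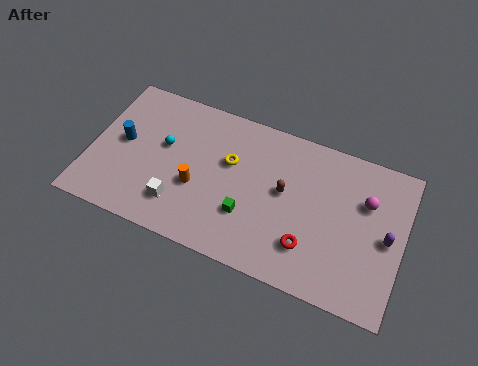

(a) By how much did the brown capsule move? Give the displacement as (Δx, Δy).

(0.3, -0.7)

The brown capsule started near (9.7, 5.4) and ended near (10.0, 4.7).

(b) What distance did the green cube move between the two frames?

0.7

The green cube moved from about (8.1, 2.0) to (8.3, 2.7), a distance of √(0.2² + 0.7²) ≈ 0.7.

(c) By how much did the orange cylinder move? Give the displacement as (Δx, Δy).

(-1.4, 0.0)

The orange cylinder was at about (7.0, 3.3) and moved to about (5.6, 3.3).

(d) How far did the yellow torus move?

1.3

The yellow torus was near (8.1, 6.2) before and (7.1, 5.3) after, so it travelled √(1.0² + 0.9²) ≈ 1.3 units.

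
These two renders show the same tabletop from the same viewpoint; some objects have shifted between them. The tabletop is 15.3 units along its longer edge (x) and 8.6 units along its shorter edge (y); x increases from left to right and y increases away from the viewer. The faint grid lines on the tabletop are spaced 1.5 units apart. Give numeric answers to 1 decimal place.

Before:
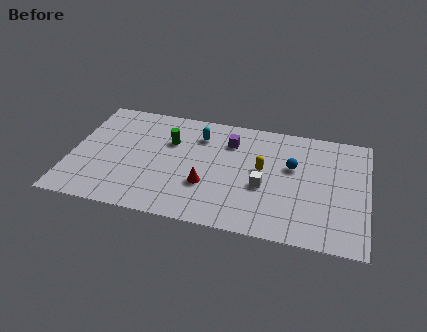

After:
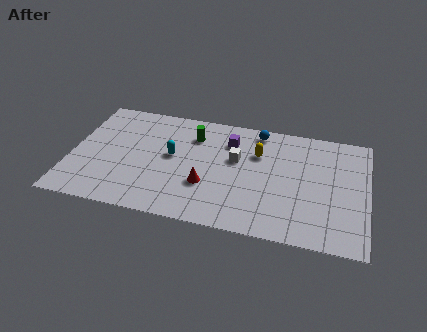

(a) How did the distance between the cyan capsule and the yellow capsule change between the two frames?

+0.7

Before: roughly 3.9 units apart; after: 4.6. That's 0.7 units further apart.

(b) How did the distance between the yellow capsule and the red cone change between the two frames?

+0.6

The distance was about 3.3 in the first image and 3.9 in the second, so they moved 0.6 units further apart.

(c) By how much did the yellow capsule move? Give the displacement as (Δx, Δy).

(-0.3, 1.2)

The yellow capsule was at about (9.9, 4.7) and moved to about (9.6, 5.9).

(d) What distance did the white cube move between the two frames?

2.3

The white cube was near (10.0, 3.5) before and (8.5, 5.2) after, so it travelled √(1.5² + 1.7²) ≈ 2.3 units.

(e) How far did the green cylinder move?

1.4

The green cylinder was near (5.0, 5.8) before and (6.2, 6.5) after, so it travelled √(1.2² + 0.7²) ≈ 1.4 units.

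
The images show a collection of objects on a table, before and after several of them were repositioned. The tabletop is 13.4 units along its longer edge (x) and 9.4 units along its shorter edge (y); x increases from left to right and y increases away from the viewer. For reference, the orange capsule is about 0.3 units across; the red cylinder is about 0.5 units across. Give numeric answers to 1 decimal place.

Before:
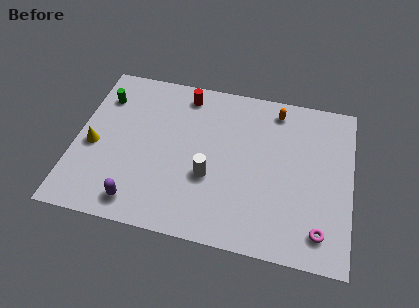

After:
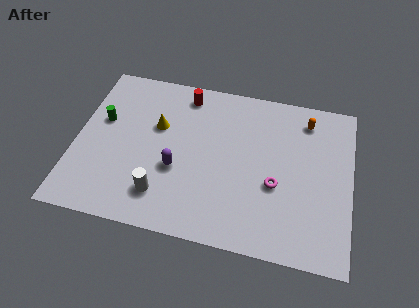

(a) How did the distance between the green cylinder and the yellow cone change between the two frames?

-0.3

Before: roughly 3.0 units apart; after: 2.7. That's 0.3 units closer together.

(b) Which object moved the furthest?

the yellow cone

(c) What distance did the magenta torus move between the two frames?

3.0

The magenta torus moved from about (12.0, 1.6) to (9.8, 3.7), a distance of √(2.2² + 2.1²) ≈ 3.0.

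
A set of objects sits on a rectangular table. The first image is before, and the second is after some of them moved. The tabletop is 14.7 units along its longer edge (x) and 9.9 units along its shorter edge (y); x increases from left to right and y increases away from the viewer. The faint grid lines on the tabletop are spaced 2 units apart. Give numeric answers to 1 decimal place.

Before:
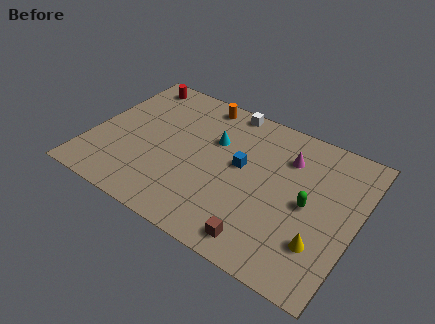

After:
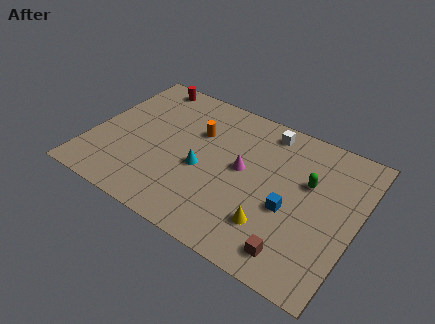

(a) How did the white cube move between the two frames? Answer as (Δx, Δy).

(2.3, -0.5)

The white cube was at about (6.9, 9.1) and moved to about (9.2, 8.6).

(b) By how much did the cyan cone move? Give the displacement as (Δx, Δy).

(-0.3, -2.3)

The cyan cone started near (6.6, 6.5) and ended near (6.3, 4.2).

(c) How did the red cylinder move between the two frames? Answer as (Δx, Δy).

(0.6, 0.2)

The red cylinder was at about (1.6, 8.7) and moved to about (2.2, 8.9).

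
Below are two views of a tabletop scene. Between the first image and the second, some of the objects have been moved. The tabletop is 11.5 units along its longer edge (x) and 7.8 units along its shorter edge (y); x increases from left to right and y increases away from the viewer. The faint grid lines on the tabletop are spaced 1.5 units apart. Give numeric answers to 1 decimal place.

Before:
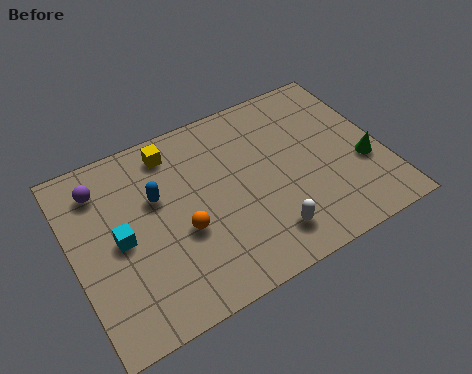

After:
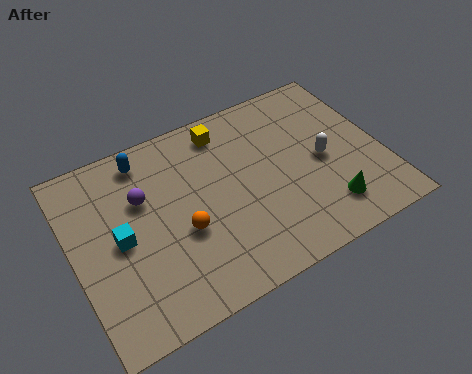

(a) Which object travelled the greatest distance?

the white capsule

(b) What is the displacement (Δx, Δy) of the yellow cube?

(2.0, 0.0)

The yellow cube was at about (4.0, 6.6) and moved to about (6.0, 6.6).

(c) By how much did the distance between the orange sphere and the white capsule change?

+2.1

The distance was about 3.3 in the first image and 5.4 in the second, so they moved 2.1 units further apart.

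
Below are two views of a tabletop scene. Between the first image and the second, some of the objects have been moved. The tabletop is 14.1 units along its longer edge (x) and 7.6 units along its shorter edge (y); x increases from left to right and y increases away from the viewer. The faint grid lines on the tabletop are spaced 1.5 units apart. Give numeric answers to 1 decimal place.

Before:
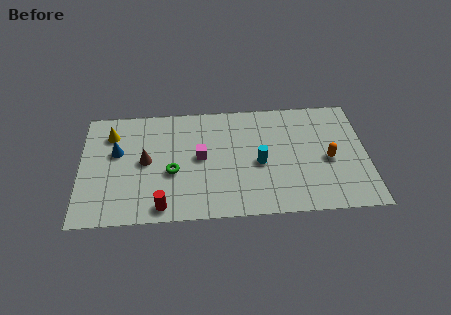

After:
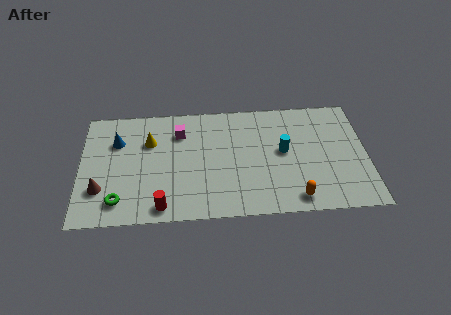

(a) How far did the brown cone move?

2.8

From (3.2, 3.9) to (1.0, 2.2), the brown cone covered √(2.2² + 1.7²) ≈ 2.8 units.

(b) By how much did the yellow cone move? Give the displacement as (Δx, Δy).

(1.9, -0.6)

The yellow cone started near (1.5, 5.8) and ended near (3.4, 5.2).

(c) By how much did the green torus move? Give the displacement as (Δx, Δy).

(-2.6, -1.7)

From the two frames, the green torus sits at roughly (4.5, 3.1) before and (1.9, 1.4) after.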